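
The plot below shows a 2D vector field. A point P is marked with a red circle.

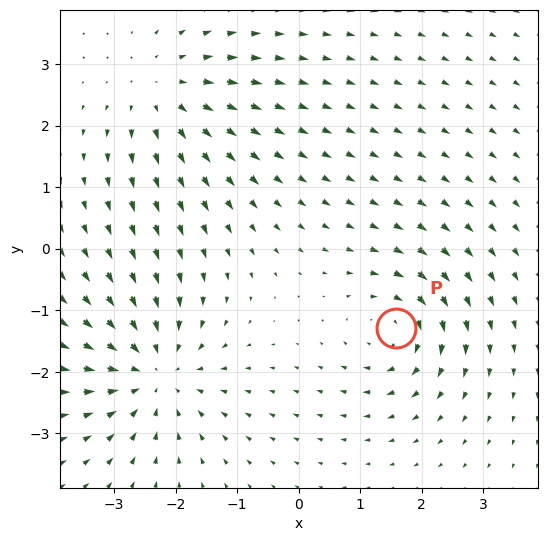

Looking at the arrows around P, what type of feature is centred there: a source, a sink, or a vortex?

At P (1.6, -1.3) the arrows circulate clockwise. Divergence ≈0, curl about -4 — near-zero divergence with nonzero curl is a vortex.

vortex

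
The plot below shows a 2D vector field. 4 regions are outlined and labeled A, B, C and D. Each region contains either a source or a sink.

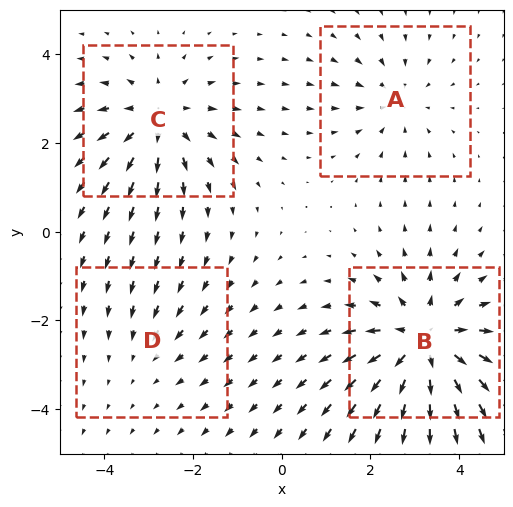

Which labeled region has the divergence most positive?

B

Divergence at each region's feature centre — A: about -3, B: about +6, C: about +4, D: about -2. Region B is most positive.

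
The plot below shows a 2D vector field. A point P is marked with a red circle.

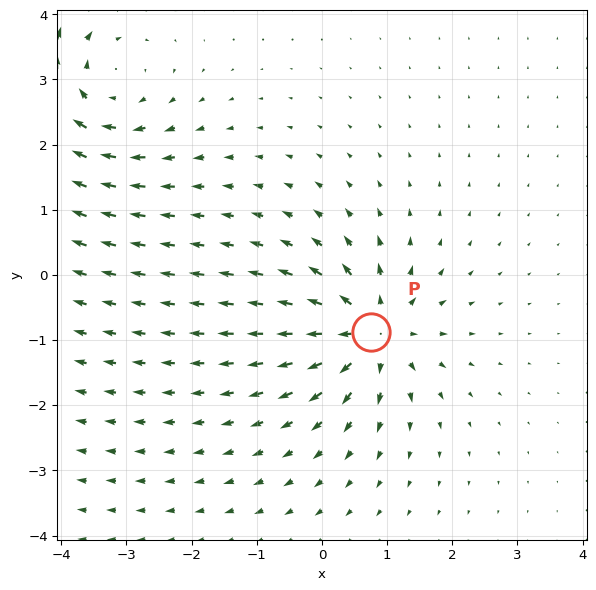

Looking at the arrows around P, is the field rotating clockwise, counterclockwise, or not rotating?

Near P at (0.7, -0.9) the arrows show no circulation. The curl there is ≈0.

not rotating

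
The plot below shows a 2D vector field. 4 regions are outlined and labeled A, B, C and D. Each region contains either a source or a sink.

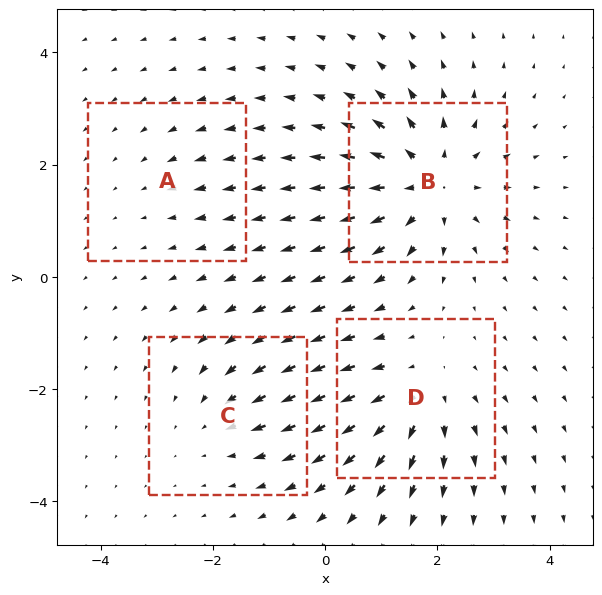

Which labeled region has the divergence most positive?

Divergence at each region's feature centre — A: about -2, B: about +7, C: about -3, D: about +5. Region B is most positive.

B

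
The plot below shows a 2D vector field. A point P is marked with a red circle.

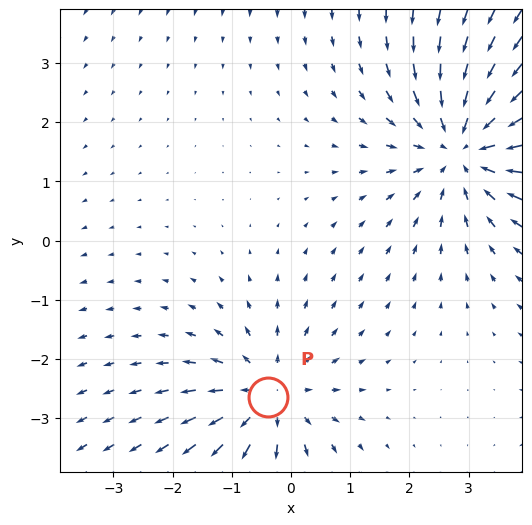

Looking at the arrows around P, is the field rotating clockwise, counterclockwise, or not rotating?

Near P at (-0.4, -2.6) the arrows show no circulation. The curl there is ≈0.

not rotating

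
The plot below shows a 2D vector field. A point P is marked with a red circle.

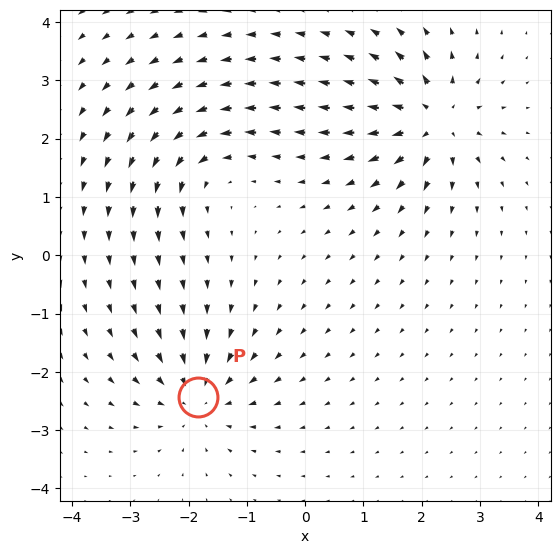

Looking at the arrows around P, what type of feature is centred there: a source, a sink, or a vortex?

At P (-1.8, -2.4) the arrows converge inward. Divergence about -4, curl ≈0 — negative divergence with near-zero curl is a sink.

sink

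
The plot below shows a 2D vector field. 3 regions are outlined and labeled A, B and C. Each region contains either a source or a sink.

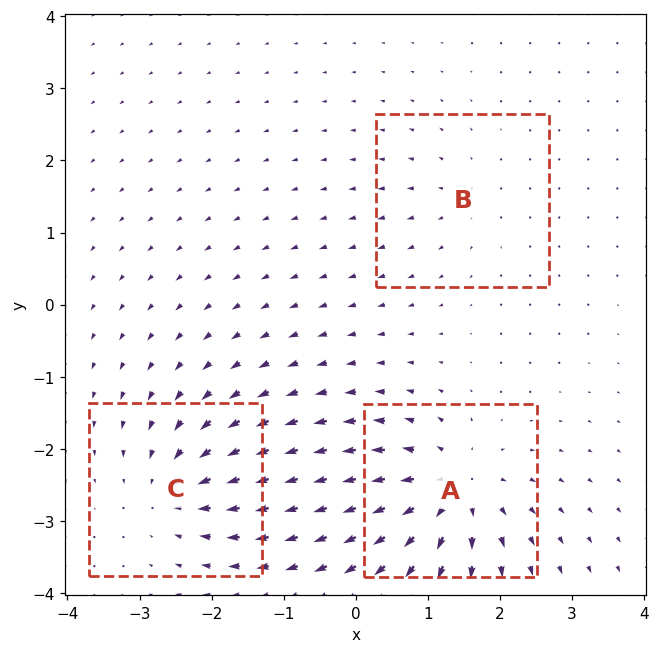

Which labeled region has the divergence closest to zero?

Divergence at each region's feature centre — A: about +6, B: about +2, C: about -4. Region B is closest to zero.

B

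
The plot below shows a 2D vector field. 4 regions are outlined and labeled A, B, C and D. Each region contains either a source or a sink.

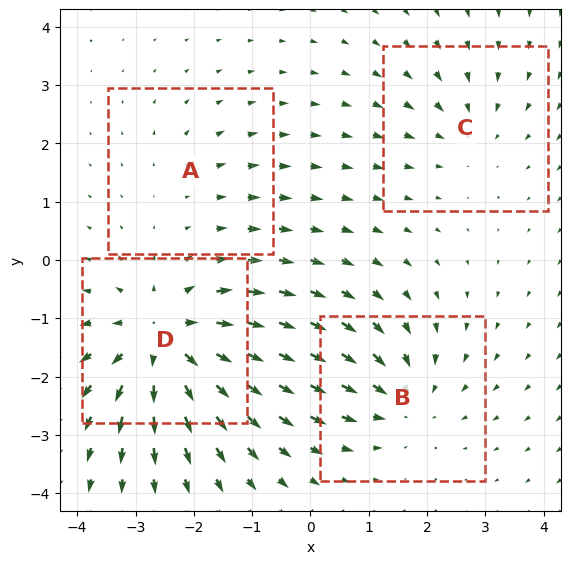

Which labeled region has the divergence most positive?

D

Divergence at each region's feature centre — A: about +2, B: about -4, C: about -3, D: about +7. Region D is most positive.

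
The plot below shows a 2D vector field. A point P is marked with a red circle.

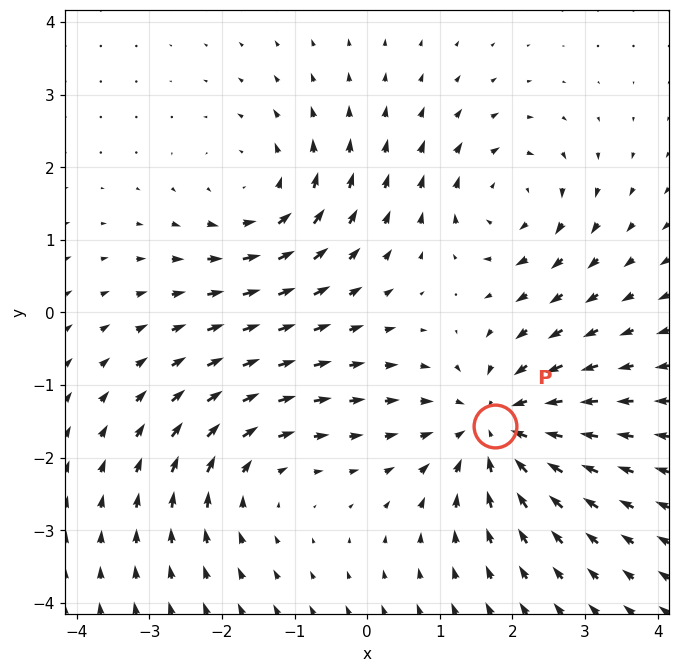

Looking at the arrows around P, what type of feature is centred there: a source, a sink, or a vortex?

sink

At P (1.8, -1.6) the arrows converge inward. Divergence about -5, curl ≈0 — negative divergence with near-zero curl is a sink.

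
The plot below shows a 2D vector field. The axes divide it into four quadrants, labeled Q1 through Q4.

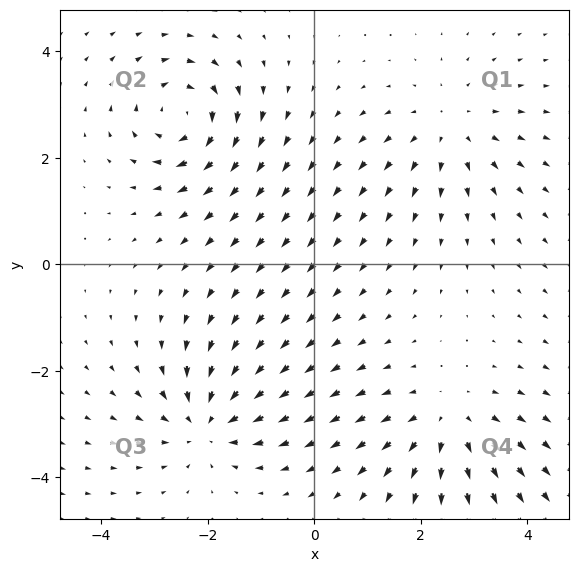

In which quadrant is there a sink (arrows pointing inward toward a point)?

The sink sits at approximately (-2.0, -3.0), which lies in quadrant Q3. The divergence there is about -5, negative as expected for a sink.

Q3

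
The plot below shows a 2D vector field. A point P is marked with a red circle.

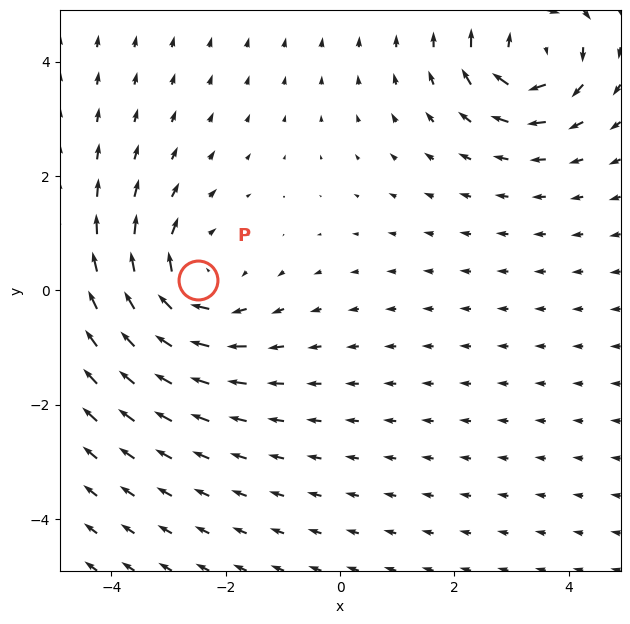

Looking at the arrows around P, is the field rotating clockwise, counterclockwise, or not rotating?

clockwise

Near P at (-2.5, 0.2) the arrows circulate clockwise. The curl (z-component) there is about -4; negative curl means clockwise rotation.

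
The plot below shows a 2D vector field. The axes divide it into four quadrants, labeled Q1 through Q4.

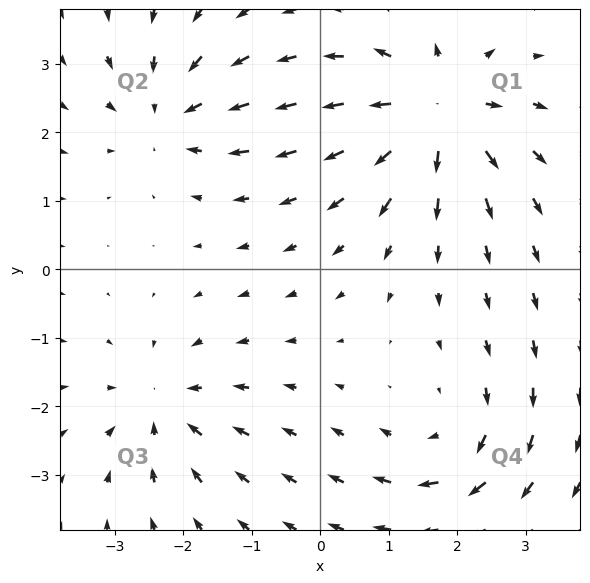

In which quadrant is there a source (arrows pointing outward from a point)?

The source sits at approximately (1.7, 2.3), which lies in quadrant Q1. The divergence there is about +7, positive as expected for a source.

Q1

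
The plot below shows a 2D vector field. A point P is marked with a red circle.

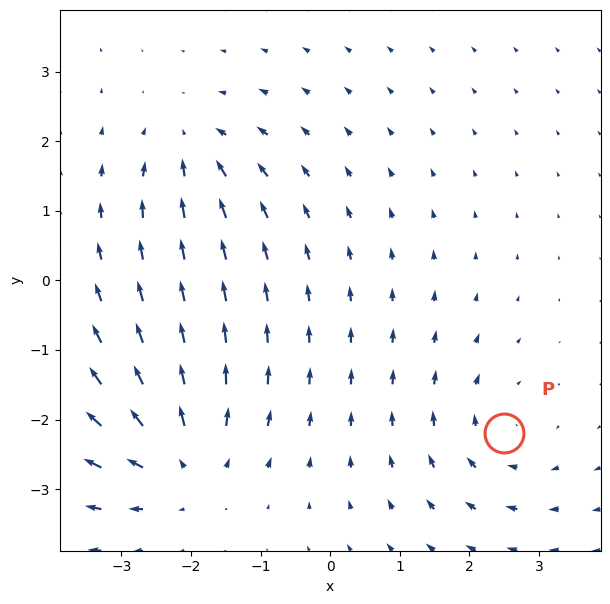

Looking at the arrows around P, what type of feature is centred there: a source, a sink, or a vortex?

At P (2.5, -2.2) the arrows circulate clockwise. Divergence ≈0, curl about -3 — near-zero divergence with nonzero curl is a vortex.

vortex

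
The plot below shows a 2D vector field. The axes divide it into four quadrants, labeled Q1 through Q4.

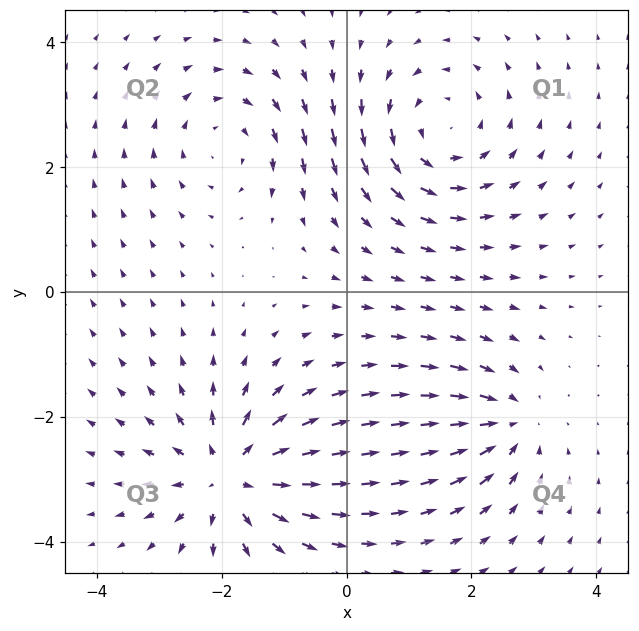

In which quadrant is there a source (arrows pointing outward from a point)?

The source sits at approximately (-1.9, -3.0), which lies in quadrant Q3. The divergence there is about +6, positive as expected for a source.

Q3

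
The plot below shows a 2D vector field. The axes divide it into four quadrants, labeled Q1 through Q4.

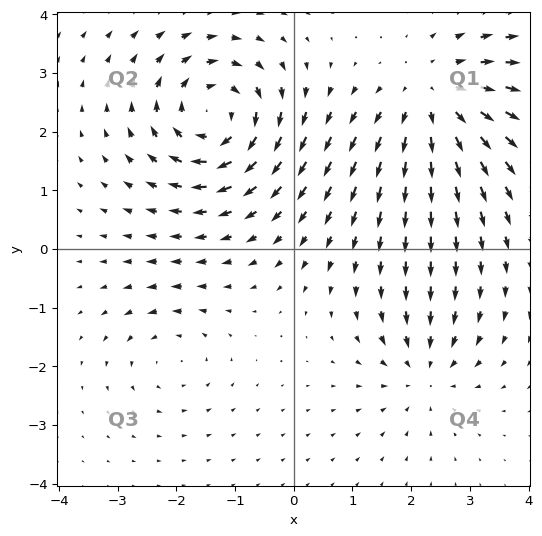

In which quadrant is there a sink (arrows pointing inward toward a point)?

Q4

The sink sits at approximately (2.2, -2.1), which lies in quadrant Q4. The divergence there is about -4, negative as expected for a sink.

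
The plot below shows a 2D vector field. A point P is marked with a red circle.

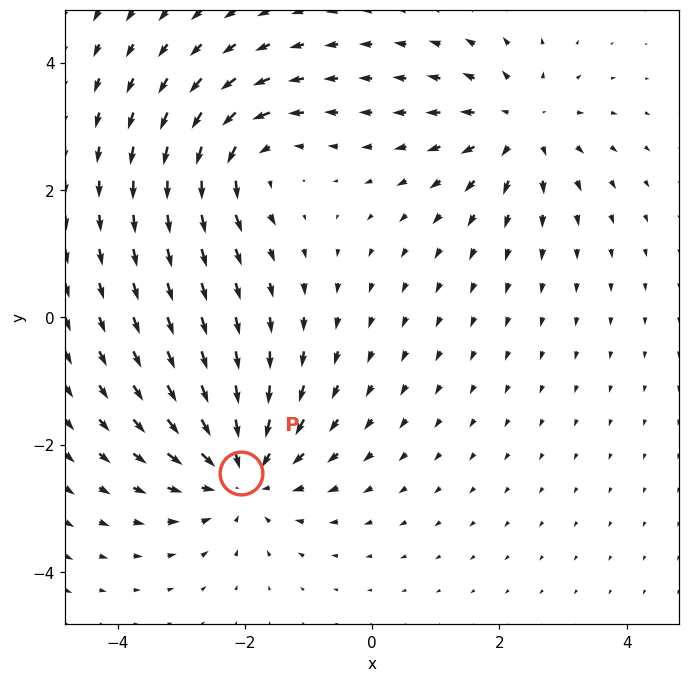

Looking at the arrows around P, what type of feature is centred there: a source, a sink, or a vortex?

sink

At P (-2.1, -2.4) the arrows converge inward. Divergence about -4, curl ≈0 — negative divergence with near-zero curl is a sink.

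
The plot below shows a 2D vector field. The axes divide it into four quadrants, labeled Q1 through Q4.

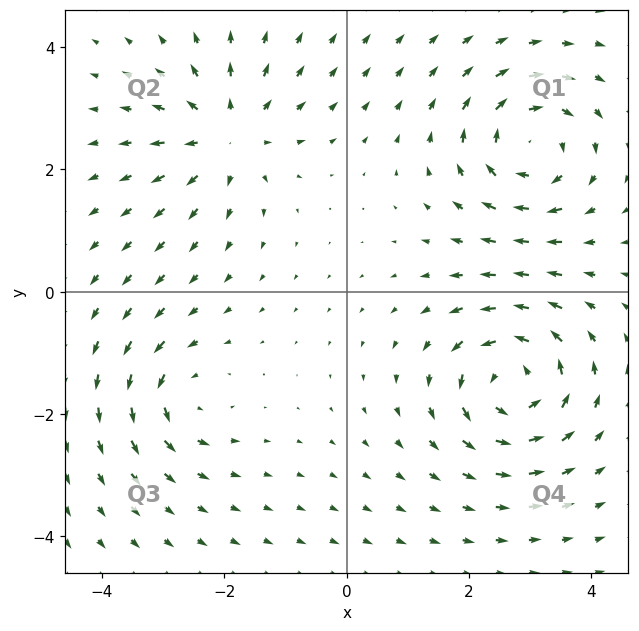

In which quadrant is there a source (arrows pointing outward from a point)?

The source sits at approximately (-1.9, 2.6), which lies in quadrant Q2. The divergence there is about +4, positive as expected for a source.

Q2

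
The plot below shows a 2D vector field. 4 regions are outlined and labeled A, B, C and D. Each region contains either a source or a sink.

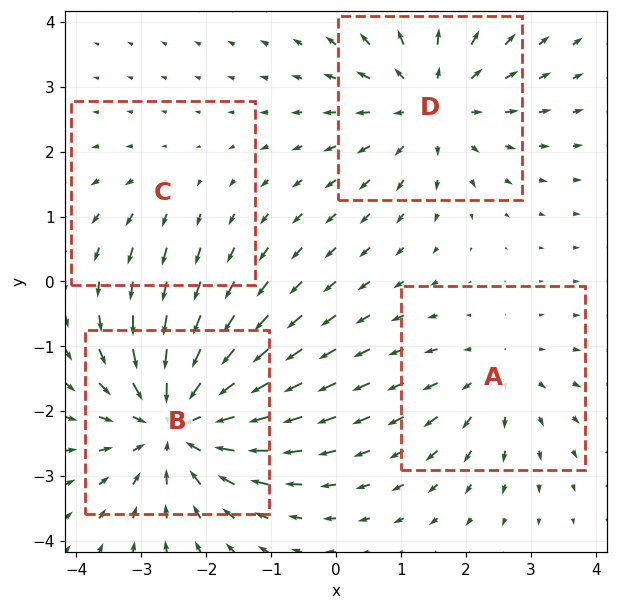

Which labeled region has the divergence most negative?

Divergence at each region's feature centre — A: about +3, B: about -6, C: about +2, D: about +5. Region B is most negative.

B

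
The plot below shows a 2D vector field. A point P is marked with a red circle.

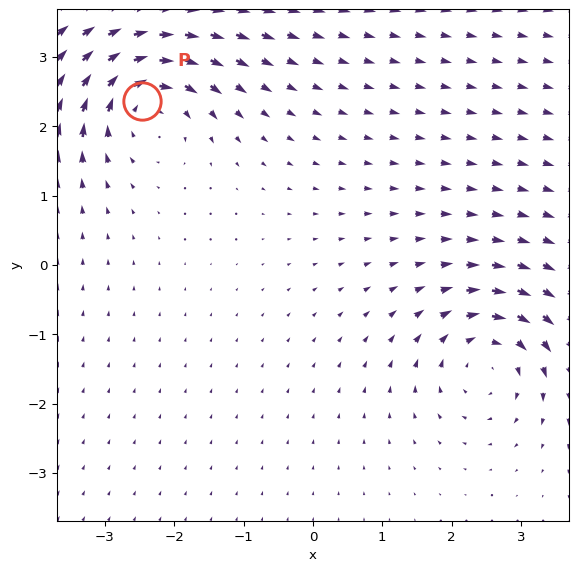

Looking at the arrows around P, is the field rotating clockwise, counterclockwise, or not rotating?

clockwise

Near P at (-2.5, 2.4) the arrows circulate clockwise. The curl (z-component) there is about -5; negative curl means clockwise rotation.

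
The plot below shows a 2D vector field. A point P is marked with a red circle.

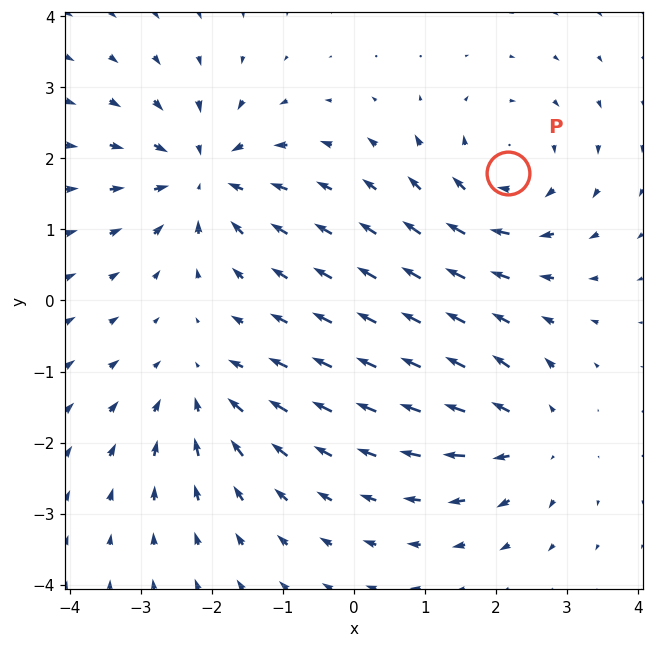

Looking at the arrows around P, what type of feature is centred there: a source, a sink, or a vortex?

vortex

At P (2.2, 1.8) the arrows circulate clockwise. Divergence ≈0, curl about -5 — near-zero divergence with nonzero curl is a vortex.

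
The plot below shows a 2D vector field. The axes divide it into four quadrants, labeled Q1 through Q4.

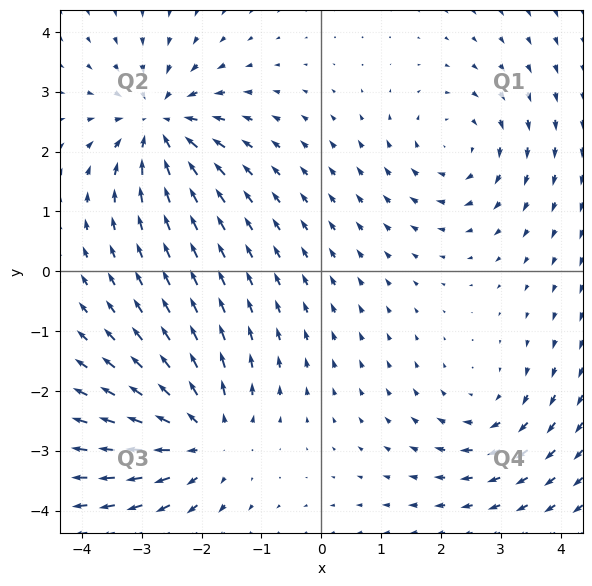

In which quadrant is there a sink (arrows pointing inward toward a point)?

Q2

The sink sits at approximately (-2.7, 2.5), which lies in quadrant Q2. The divergence there is about -5, negative as expected for a sink.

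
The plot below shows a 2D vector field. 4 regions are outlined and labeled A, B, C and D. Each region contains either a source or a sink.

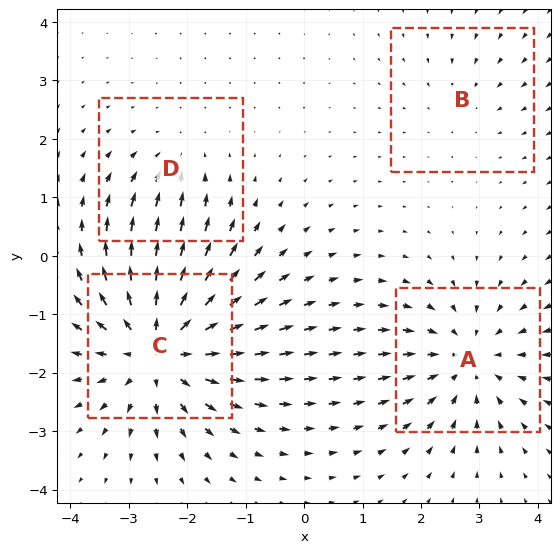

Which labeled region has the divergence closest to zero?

Divergence at each region's feature centre — A: about -5, B: about -2, C: about +7, D: about -3. Region B is closest to zero.

B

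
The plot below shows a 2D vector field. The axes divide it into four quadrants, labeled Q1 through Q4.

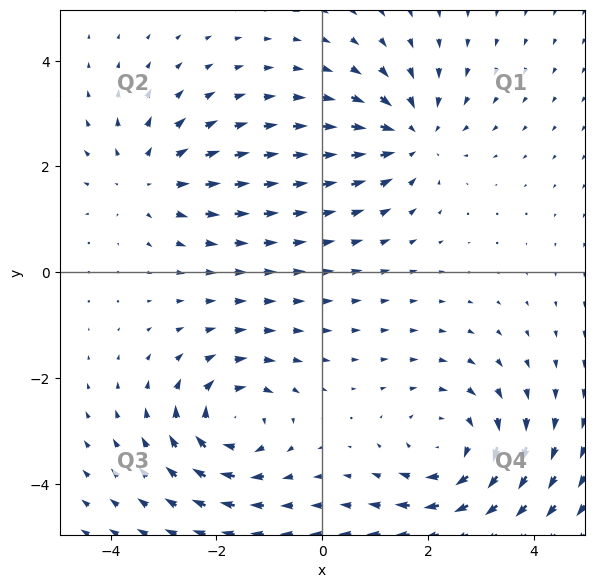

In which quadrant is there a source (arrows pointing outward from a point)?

The source sits at approximately (-3.3, 1.8), which lies in quadrant Q2. The divergence there is about +3, positive as expected for a source.

Q2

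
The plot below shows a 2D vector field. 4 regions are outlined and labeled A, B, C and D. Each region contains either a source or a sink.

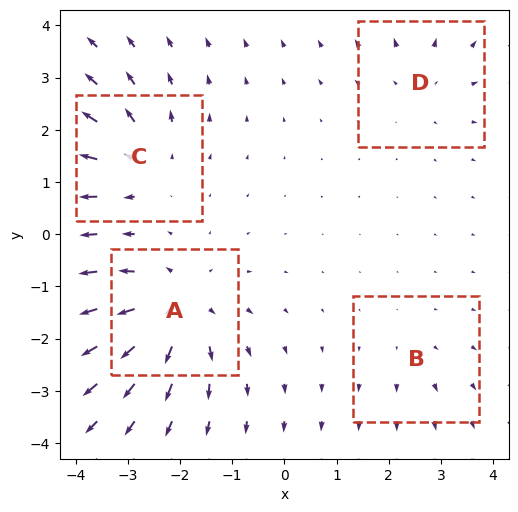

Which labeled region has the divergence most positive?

Divergence at each region's feature centre — A: about +7, B: about +2, C: about +5, D: about +3. Region A is most positive.

A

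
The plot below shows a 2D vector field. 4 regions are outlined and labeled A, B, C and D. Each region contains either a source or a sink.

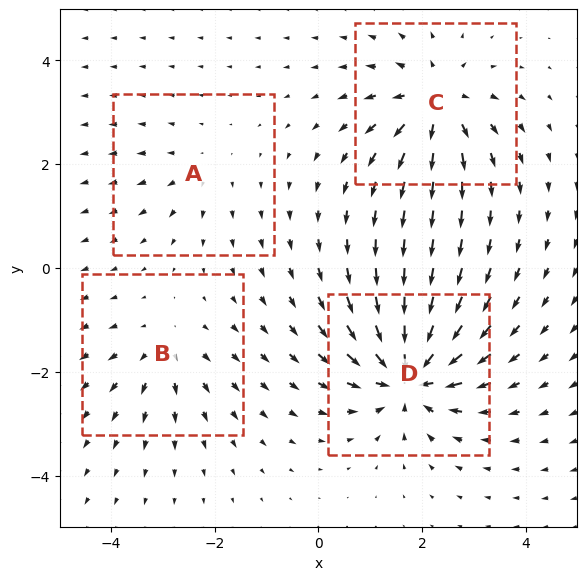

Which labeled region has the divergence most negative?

D

Divergence at each region's feature centre — A: about +3, B: about +4, C: about +7, D: about -9. Region D is most negative.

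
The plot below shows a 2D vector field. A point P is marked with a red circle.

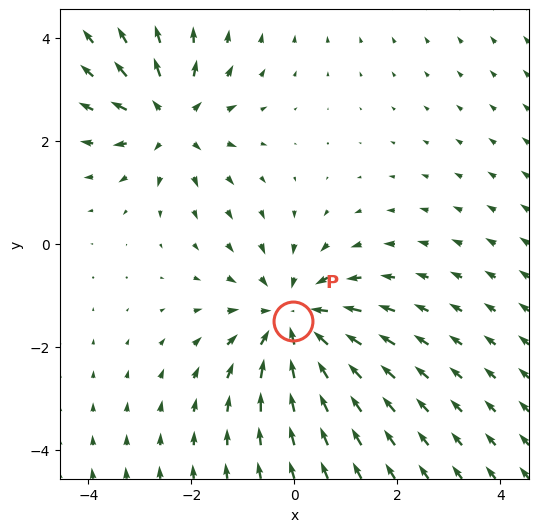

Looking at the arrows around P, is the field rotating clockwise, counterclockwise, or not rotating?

not rotating

Near P at (-0.0, -1.5) the arrows show no circulation. The curl there is ≈0.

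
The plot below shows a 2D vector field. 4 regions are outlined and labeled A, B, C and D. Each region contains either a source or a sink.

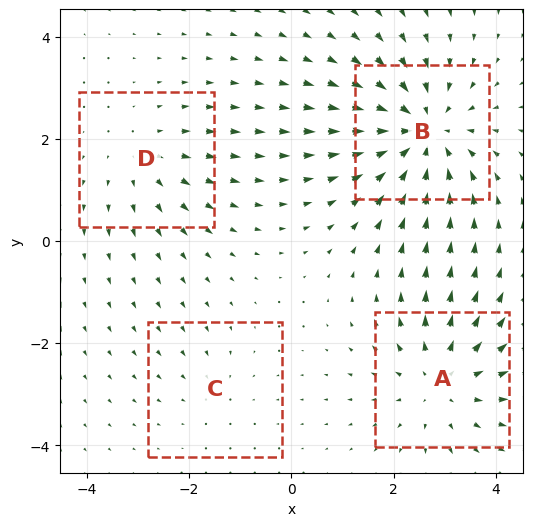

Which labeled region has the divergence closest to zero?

Divergence at each region's feature centre — A: about +4, B: about -6, C: about -2, D: about +3. Region C is closest to zero.

C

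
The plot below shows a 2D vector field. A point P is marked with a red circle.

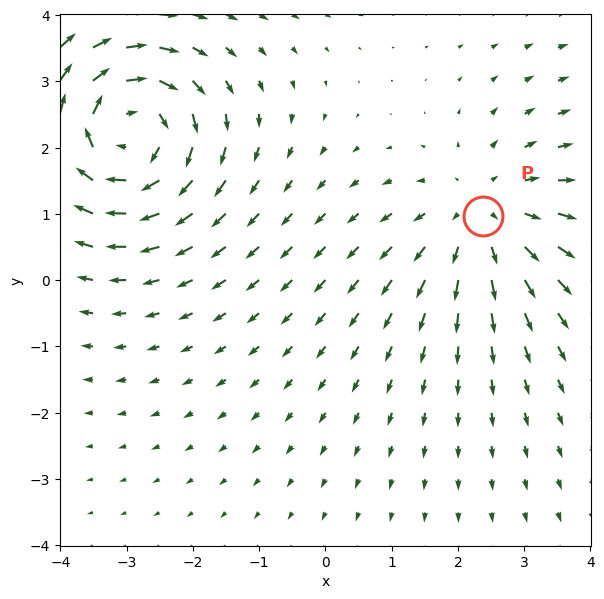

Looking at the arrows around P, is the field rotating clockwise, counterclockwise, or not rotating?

not rotating

Near P at (2.4, 1.0) the arrows show no circulation. The curl there is ≈0.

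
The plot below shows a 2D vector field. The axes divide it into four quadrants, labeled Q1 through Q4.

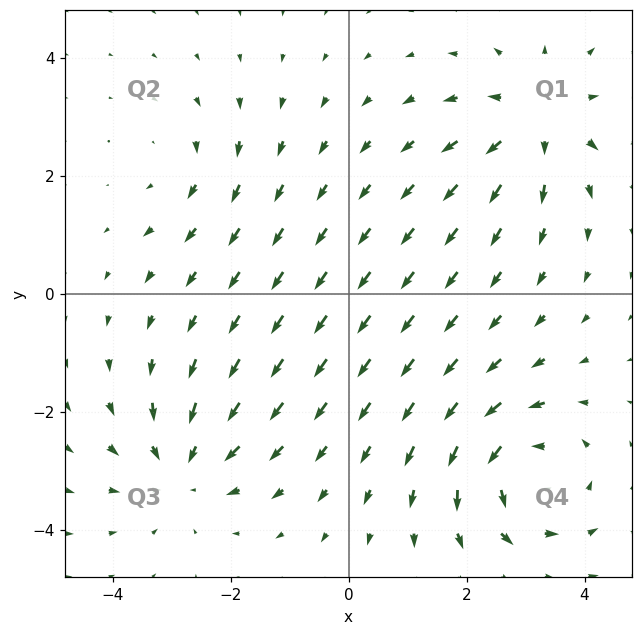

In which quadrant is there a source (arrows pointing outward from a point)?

The source sits at approximately (3.2, 2.9), which lies in quadrant Q1. The divergence there is about +4, positive as expected for a source.

Q1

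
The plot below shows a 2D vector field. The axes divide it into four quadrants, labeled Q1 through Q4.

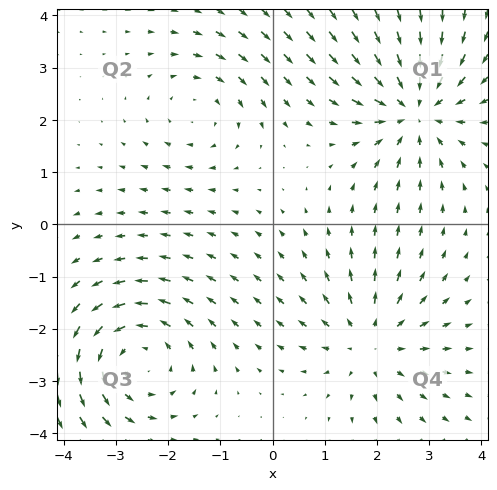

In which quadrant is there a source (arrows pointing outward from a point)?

The source sits at approximately (1.9, -2.3), which lies in quadrant Q4. The divergence there is about +4, positive as expected for a source.

Q4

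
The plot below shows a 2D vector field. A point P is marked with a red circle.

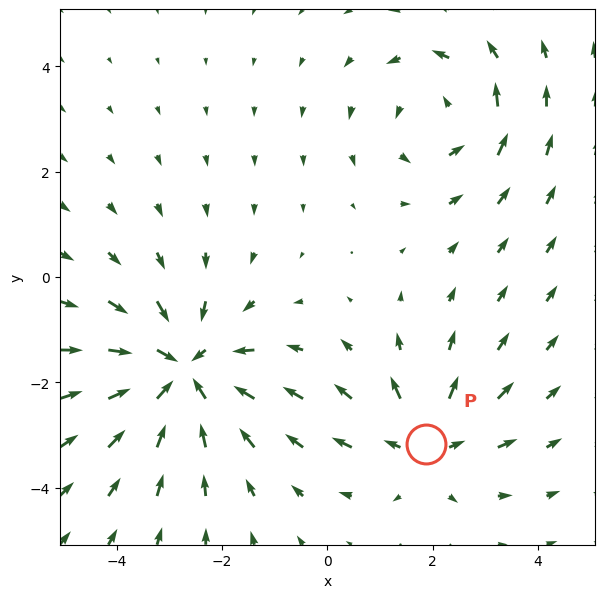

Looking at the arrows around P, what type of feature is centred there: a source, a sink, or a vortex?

At P (1.9, -3.2) the arrows spread outward. Divergence about +3, curl ≈0 — positive divergence with near-zero curl is a source.

source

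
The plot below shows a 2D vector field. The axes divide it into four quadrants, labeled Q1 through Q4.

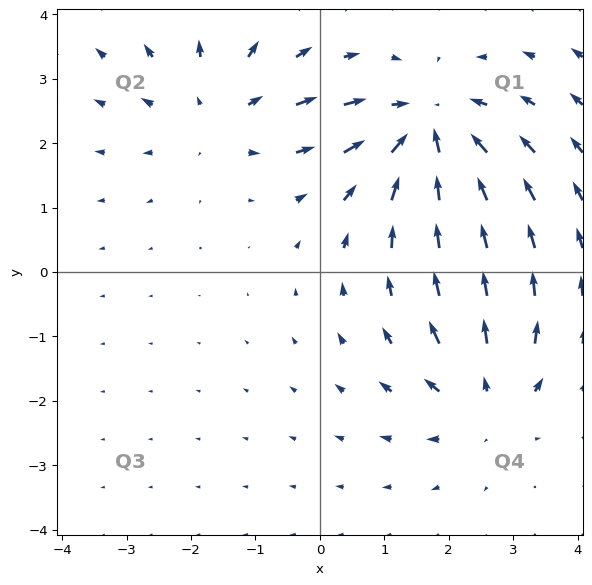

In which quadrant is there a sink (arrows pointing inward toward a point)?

The sink sits at approximately (1.7, 2.2), which lies in quadrant Q1. The divergence there is about -5, negative as expected for a sink.

Q1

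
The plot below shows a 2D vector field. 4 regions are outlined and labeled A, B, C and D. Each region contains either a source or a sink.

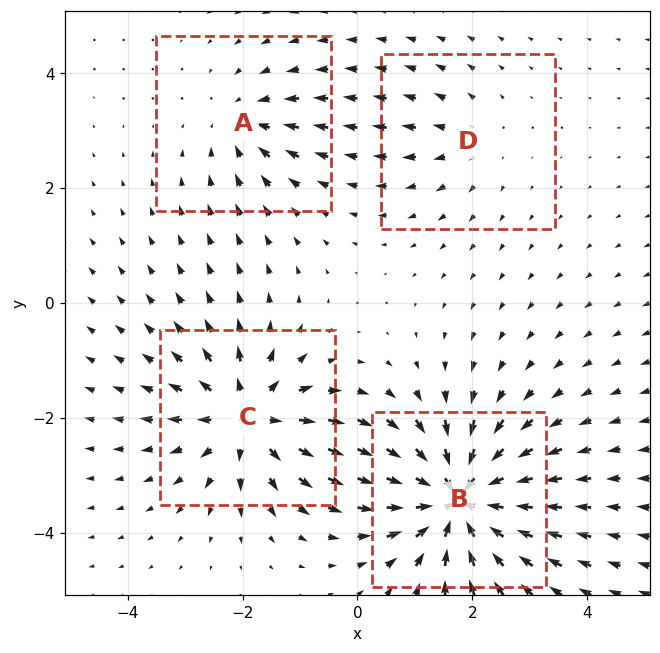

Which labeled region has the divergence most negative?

Divergence at each region's feature centre — A: about -3, B: about -8, C: about +6, D: about +2. Region B is most negative.

B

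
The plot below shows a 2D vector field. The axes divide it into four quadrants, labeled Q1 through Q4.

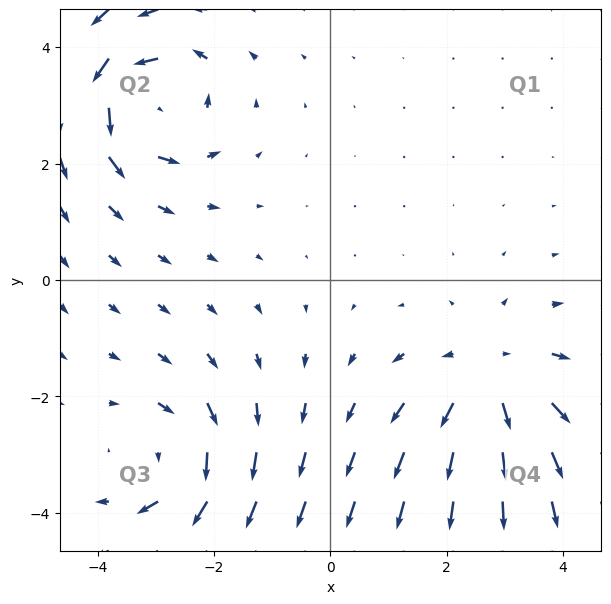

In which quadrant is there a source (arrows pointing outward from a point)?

Q4

The source sits at approximately (2.7, -1.7), which lies in quadrant Q4. The divergence there is about +3, positive as expected for a source.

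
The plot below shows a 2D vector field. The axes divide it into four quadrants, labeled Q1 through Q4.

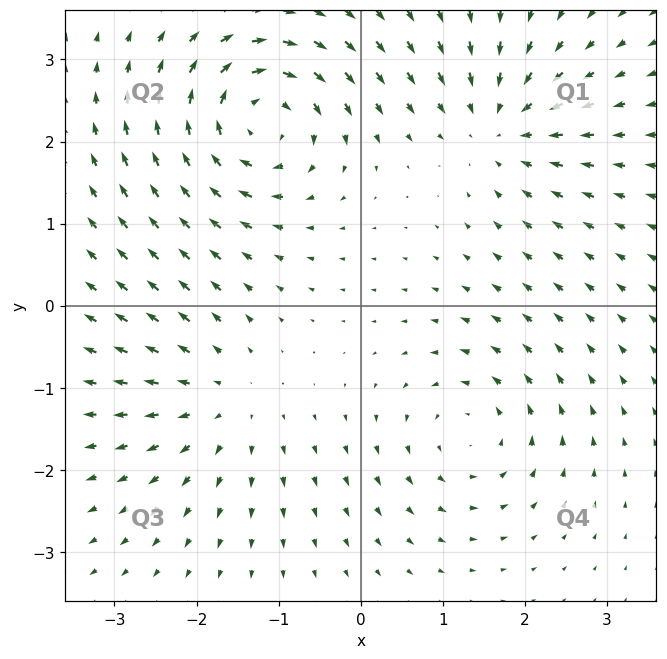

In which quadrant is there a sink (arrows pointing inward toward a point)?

The sink sits at approximately (1.7, 2.2), which lies in quadrant Q1. The divergence there is about -5, negative as expected for a sink.

Q1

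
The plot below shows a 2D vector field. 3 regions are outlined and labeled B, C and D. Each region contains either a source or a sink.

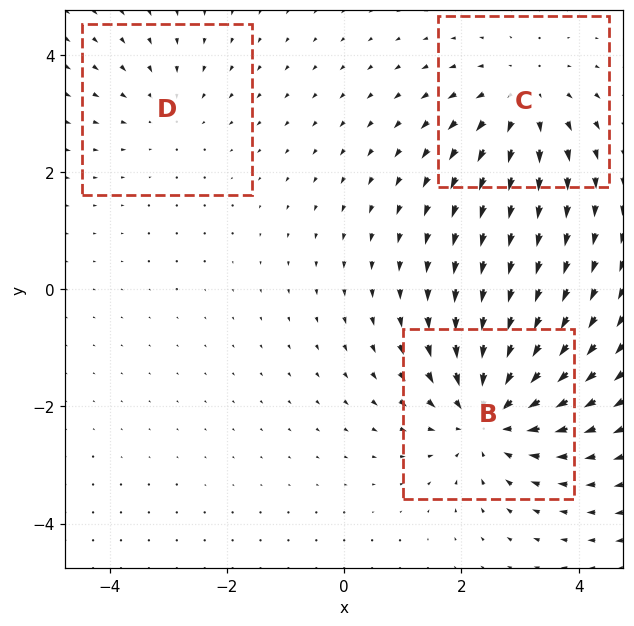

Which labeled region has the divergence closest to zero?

D

Divergence at each region's feature centre — B: about -4, C: about +3, D: about -2. Region D is closest to zero.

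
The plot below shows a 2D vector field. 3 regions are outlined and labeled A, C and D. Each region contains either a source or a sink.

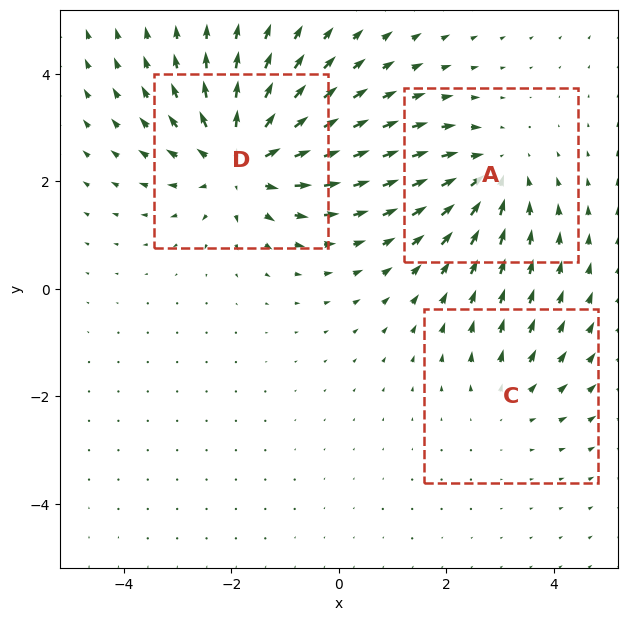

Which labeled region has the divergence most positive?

Divergence at each region's feature centre — A: about -3, C: about +2, D: about +4. Region D is most positive.

D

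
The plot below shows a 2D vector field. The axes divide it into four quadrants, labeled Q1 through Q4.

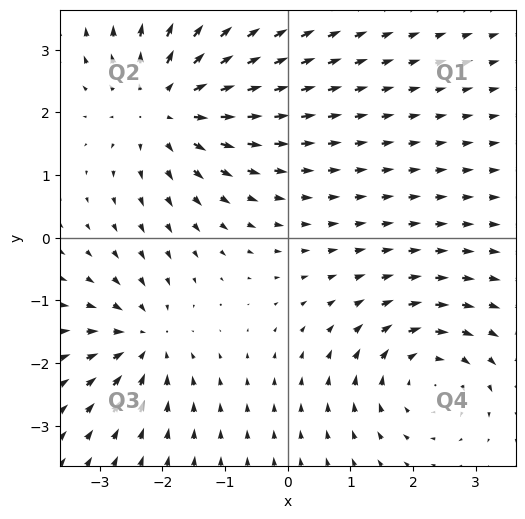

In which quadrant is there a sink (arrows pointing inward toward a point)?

Q3

The sink sits at approximately (-2.3, -1.6), which lies in quadrant Q3. The divergence there is about -4, negative as expected for a sink.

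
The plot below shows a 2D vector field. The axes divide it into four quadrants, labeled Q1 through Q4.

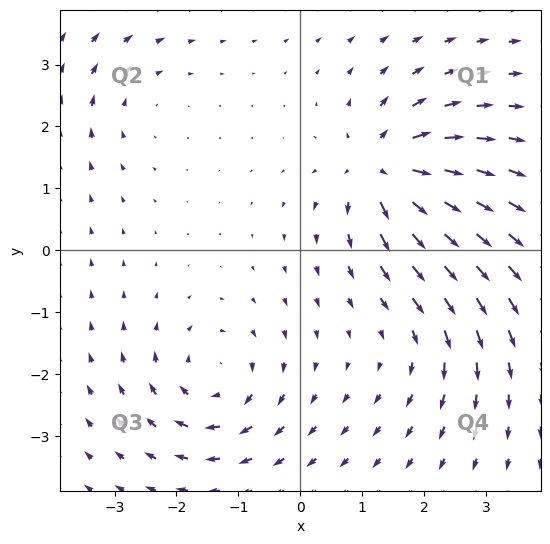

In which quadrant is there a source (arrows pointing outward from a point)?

The source sits at approximately (1.4, 1.3), which lies in quadrant Q1. The divergence there is about +7, positive as expected for a source.

Q1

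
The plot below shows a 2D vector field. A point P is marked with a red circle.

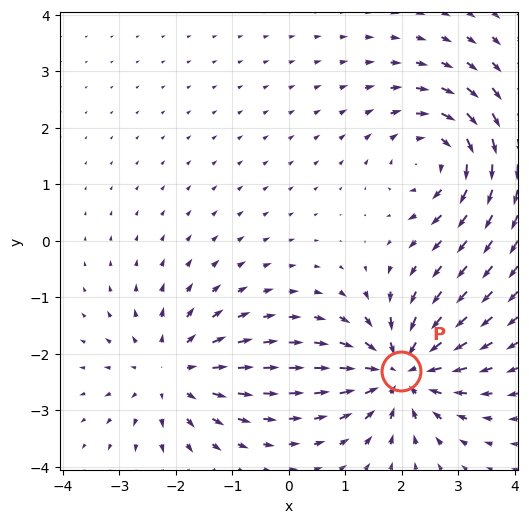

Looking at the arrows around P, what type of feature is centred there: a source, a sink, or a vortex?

At P (2.0, -2.3) the arrows converge inward. Divergence about -5, curl ≈0 — negative divergence with near-zero curl is a sink.

sink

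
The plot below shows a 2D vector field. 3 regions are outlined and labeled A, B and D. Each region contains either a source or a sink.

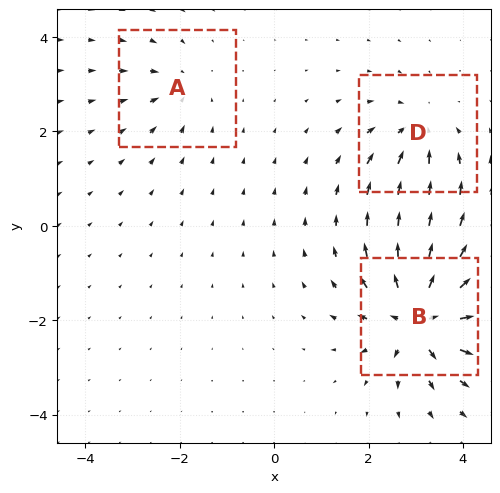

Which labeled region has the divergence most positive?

B

Divergence at each region's feature centre — A: about -3, B: about +7, D: about -4. Region B is most positive.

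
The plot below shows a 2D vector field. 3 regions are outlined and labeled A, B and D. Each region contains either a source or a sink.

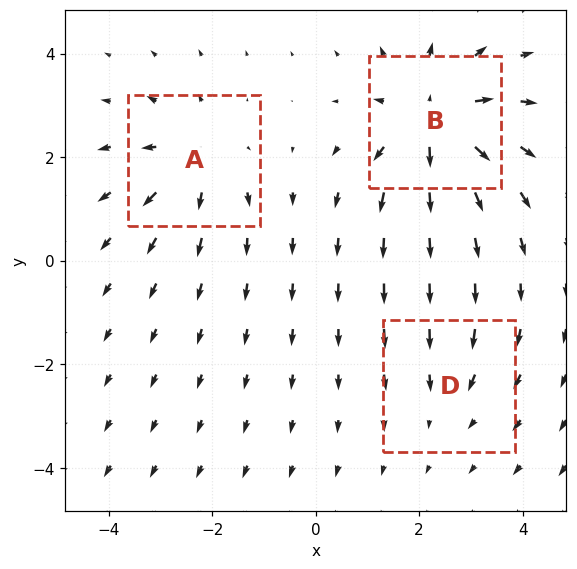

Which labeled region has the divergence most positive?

Divergence at each region's feature centre — A: about +3, B: about +5, D: about -2. Region B is most positive.

B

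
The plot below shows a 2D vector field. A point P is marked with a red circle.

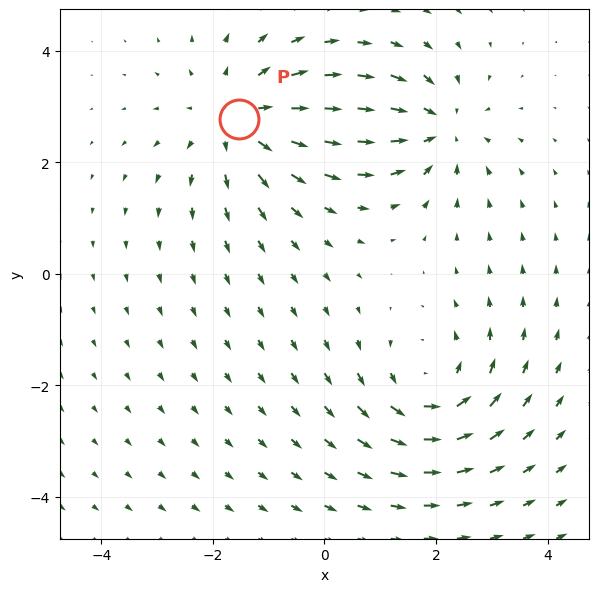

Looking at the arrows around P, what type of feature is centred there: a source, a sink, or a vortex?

source

At P (-1.5, 2.8) the arrows spread outward. Divergence about +4, curl ≈0 — positive divergence with near-zero curl is a source.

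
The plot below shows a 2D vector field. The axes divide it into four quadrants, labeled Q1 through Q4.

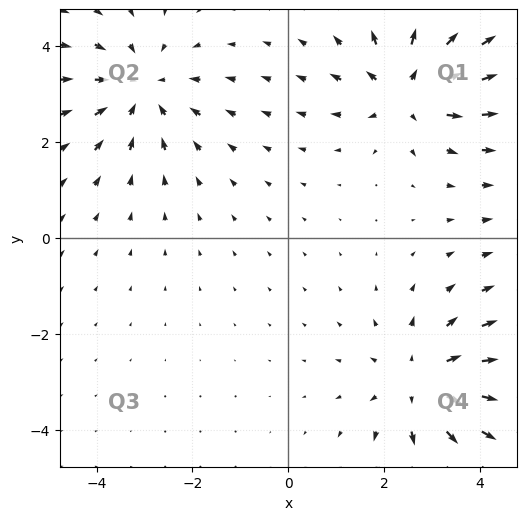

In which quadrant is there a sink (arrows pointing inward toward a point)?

The sink sits at approximately (-3.1, 3.1), which lies in quadrant Q2. The divergence there is about -3, negative as expected for a sink.

Q2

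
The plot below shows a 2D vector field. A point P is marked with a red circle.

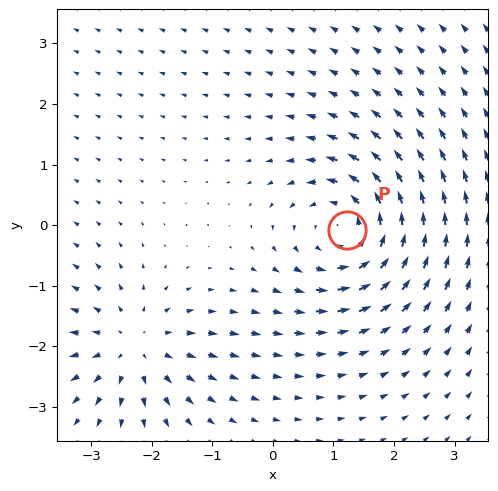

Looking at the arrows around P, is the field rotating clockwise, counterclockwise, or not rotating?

counterclockwise

Near P at (1.2, -0.1) the arrows circulate counterclockwise. The curl (z-component) there is about +5; positive curl means counterclockwise rotation.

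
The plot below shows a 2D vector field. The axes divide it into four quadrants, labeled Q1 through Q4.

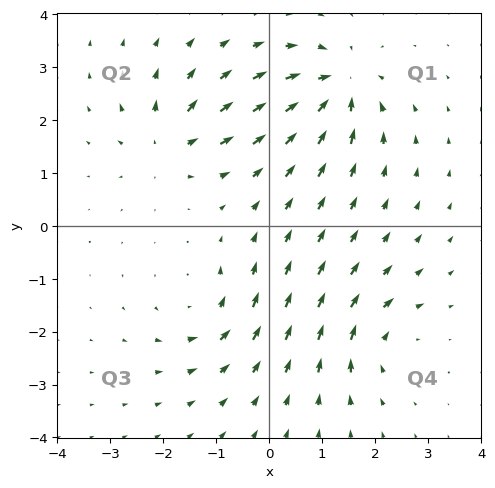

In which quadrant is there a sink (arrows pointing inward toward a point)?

Q1

The sink sits at approximately (1.3, 2.6), which lies in quadrant Q1. The divergence there is about -6, negative as expected for a sink.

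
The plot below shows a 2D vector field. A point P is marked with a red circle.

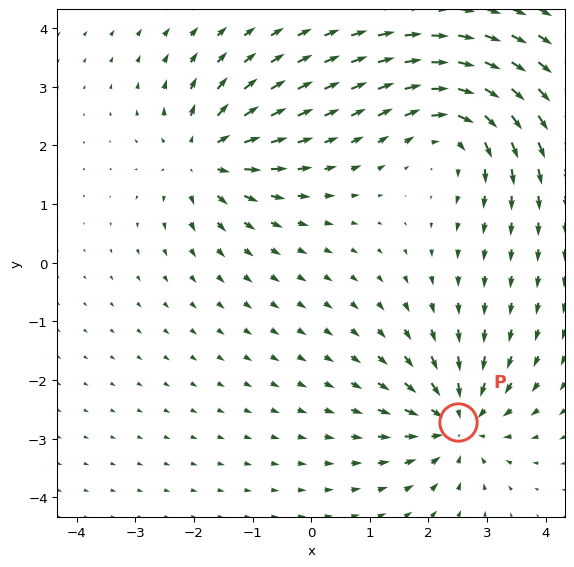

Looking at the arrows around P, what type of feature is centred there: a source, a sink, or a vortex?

sink

At P (2.5, -2.7) the arrows converge inward. Divergence about -4, curl ≈0 — negative divergence with near-zero curl is a sink.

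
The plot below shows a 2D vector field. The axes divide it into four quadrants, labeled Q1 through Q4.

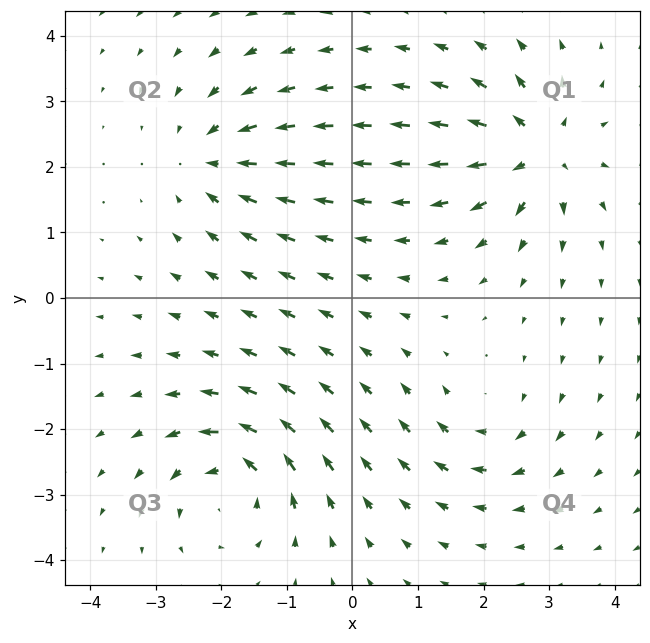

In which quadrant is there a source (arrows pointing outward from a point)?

Q1

The source sits at approximately (2.8, 2.2), which lies in quadrant Q1. The divergence there is about +6, positive as expected for a source.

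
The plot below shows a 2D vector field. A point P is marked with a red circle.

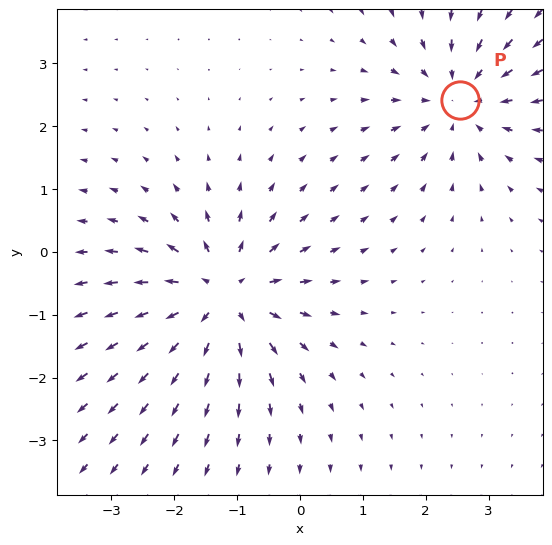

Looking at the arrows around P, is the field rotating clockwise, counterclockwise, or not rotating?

Near P at (2.5, 2.4) the arrows show no circulation. The curl there is ≈0.

not rotating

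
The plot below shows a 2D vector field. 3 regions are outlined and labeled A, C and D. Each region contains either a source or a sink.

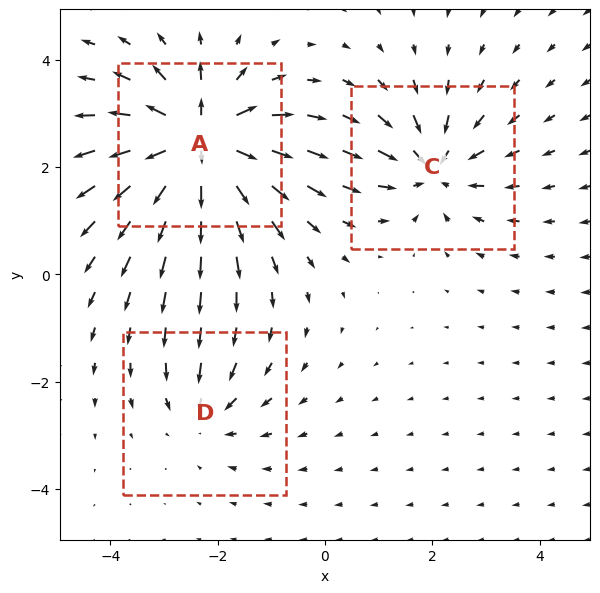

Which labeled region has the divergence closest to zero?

D

Divergence at each region's feature centre — A: about +7, C: about -4, D: about -3. Region D is closest to zero.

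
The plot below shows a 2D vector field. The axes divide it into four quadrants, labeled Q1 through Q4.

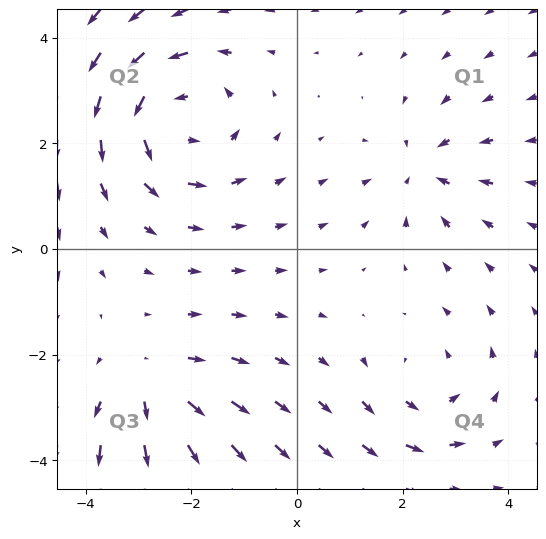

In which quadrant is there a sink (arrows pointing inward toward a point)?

Q1

The sink sits at approximately (2.4, 1.5), which lies in quadrant Q1. The divergence there is about -3, negative as expected for a sink.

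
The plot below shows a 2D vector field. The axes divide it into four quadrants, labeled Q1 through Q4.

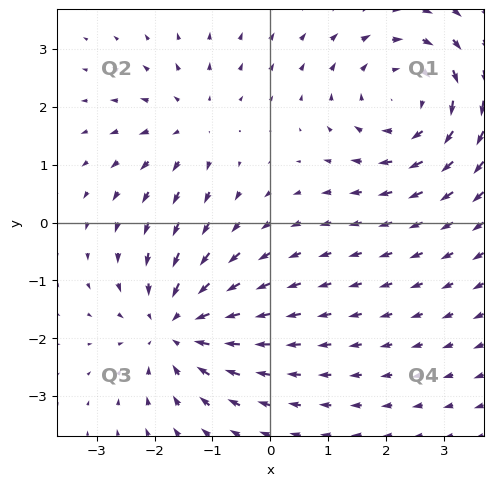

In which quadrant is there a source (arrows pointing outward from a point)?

Q2

The source sits at approximately (-1.3, 1.7), which lies in quadrant Q2. The divergence there is about +2, positive as expected for a source.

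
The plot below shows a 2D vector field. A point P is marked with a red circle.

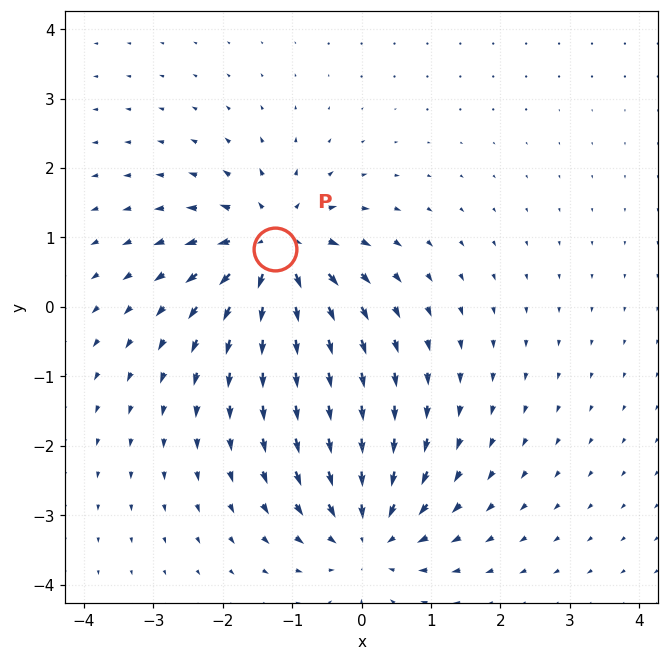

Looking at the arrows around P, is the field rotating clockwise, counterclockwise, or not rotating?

Near P at (-1.2, 0.8) the arrows show no circulation. The curl there is ≈0.

not rotating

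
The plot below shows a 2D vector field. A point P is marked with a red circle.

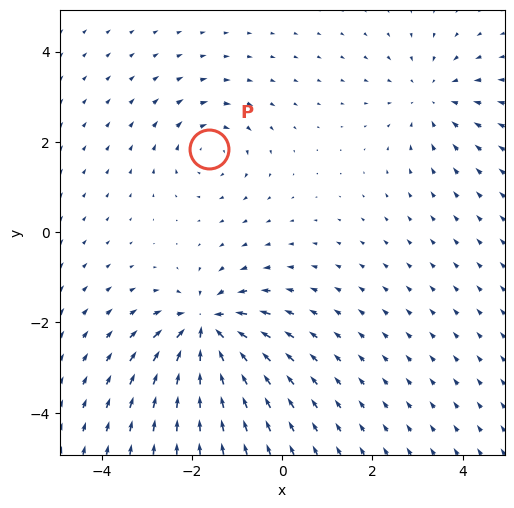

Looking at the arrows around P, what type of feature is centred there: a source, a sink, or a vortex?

vortex

At P (-1.6, 1.8) the arrows circulate clockwise. Divergence ≈0, curl about -3 — near-zero divergence with nonzero curl is a vortex.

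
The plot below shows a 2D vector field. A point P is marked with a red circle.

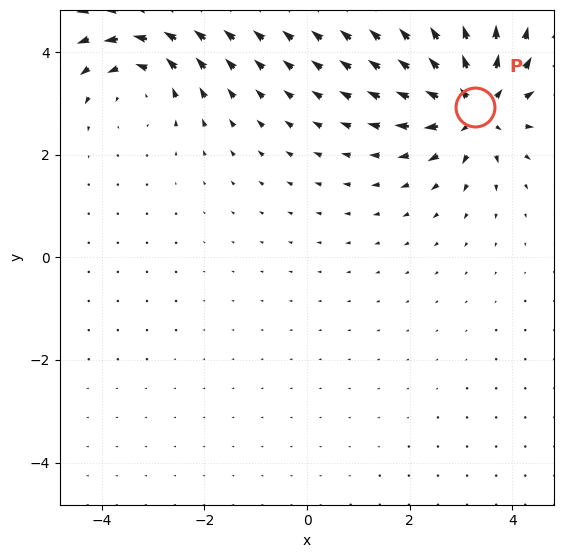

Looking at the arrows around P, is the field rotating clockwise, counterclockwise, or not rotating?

Near P at (3.3, 2.9) the arrows show no circulation. The curl there is ≈0.

not rotating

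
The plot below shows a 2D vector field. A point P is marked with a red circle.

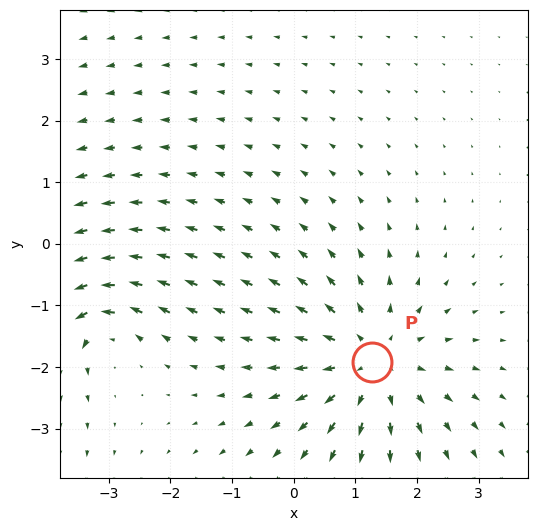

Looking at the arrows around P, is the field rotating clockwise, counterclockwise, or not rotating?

Near P at (1.3, -1.9) the arrows show no circulation. The curl there is ≈0.

not rotating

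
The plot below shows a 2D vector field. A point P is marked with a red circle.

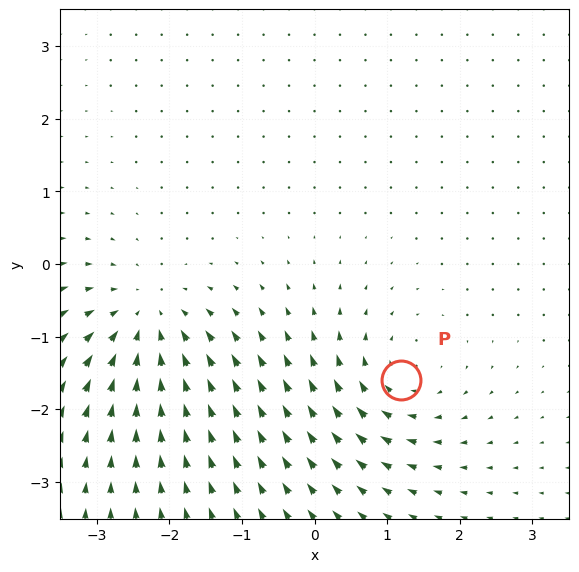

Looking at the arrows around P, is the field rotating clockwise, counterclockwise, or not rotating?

clockwise

Near P at (1.2, -1.6) the arrows circulate clockwise. The curl (z-component) there is about -3; negative curl means clockwise rotation.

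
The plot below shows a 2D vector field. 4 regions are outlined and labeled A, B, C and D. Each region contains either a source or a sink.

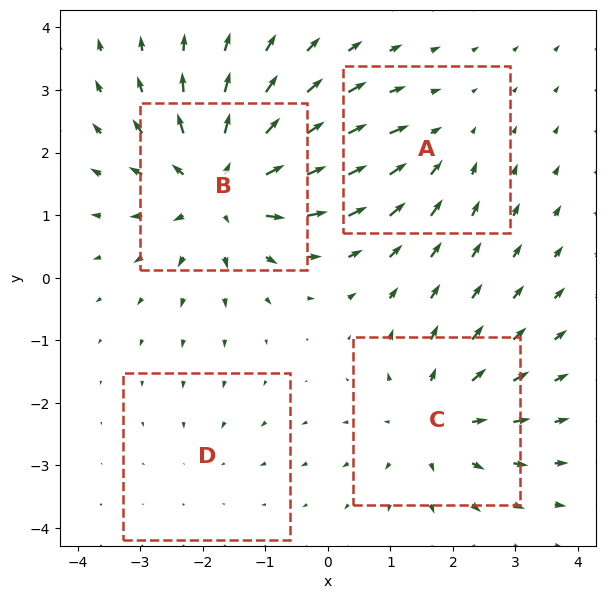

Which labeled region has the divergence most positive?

B

Divergence at each region's feature centre — A: about -3, B: about +6, C: about +4, D: about -2. Region B is most positive.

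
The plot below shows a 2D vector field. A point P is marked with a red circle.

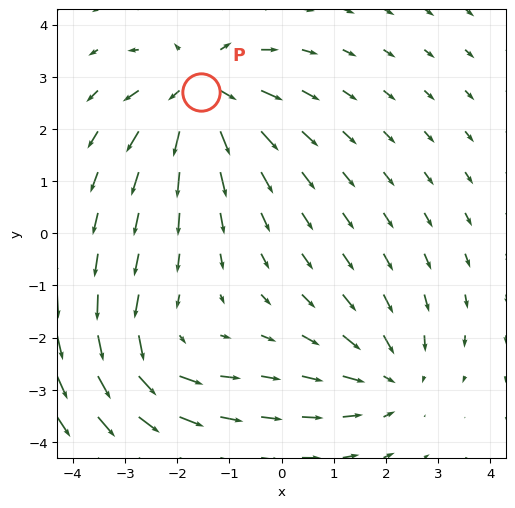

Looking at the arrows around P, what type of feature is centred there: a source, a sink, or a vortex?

source

At P (-1.5, 2.7) the arrows spread outward. Divergence about +5, curl ≈0 — positive divergence with near-zero curl is a source.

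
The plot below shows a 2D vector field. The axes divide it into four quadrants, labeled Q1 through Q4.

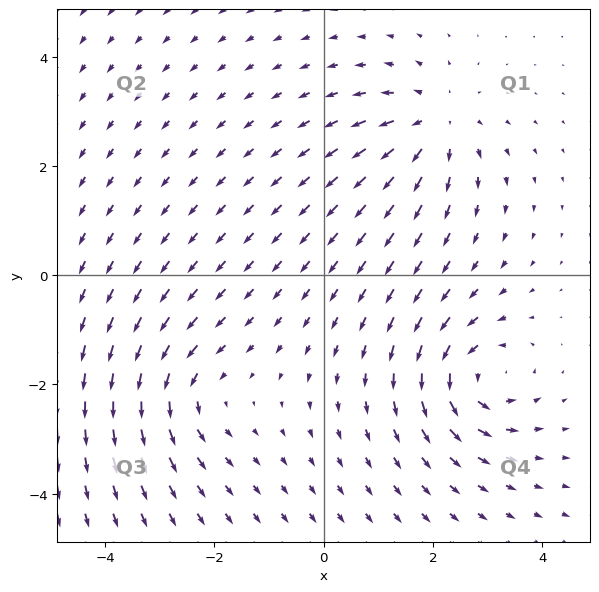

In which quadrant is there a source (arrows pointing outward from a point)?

The source sits at approximately (2.1, 2.8), which lies in quadrant Q1. The divergence there is about +4, positive as expected for a source.

Q1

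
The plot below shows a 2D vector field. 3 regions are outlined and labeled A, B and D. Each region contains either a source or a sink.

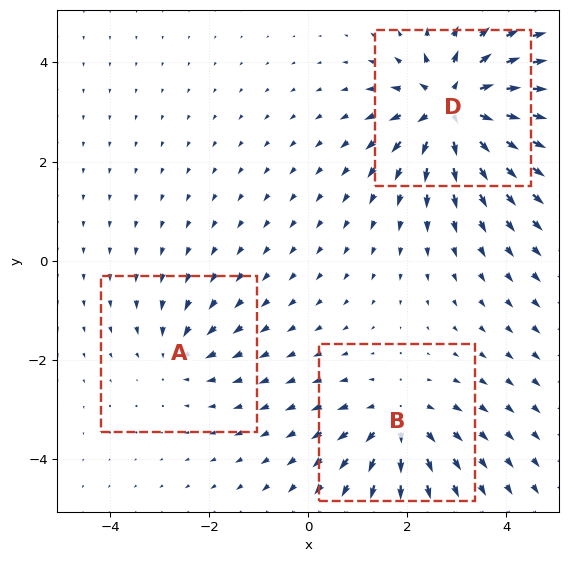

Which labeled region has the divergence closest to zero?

Divergence at each region's feature centre — A: about -3, B: about +4, D: about +6. Region A is closest to zero.

A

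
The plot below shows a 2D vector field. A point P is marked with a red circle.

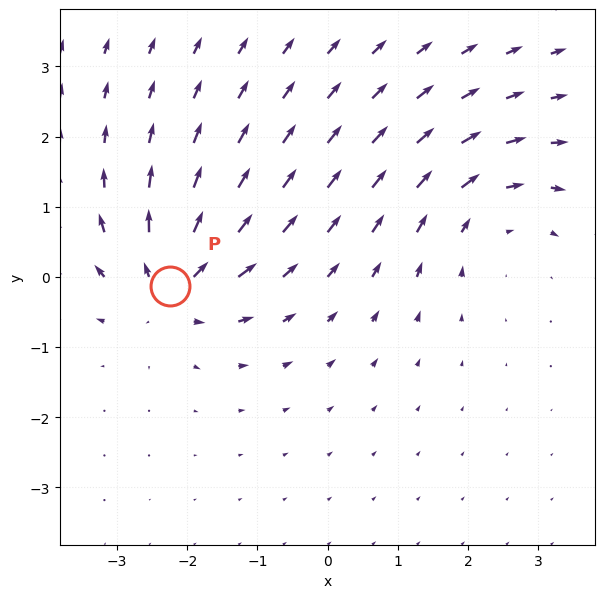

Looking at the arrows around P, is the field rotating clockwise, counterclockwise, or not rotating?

not rotating

Near P at (-2.2, -0.1) the arrows show no circulation. The curl there is ≈0.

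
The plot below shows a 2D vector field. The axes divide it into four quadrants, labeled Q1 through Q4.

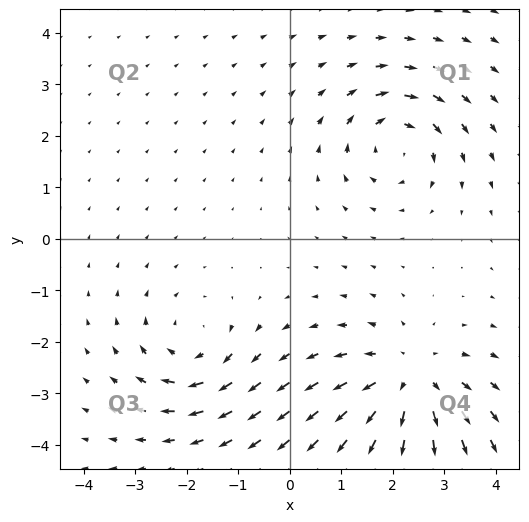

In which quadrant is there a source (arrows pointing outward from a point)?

The source sits at approximately (2.3, -2.8), which lies in quadrant Q4. The divergence there is about +3, positive as expected for a source.

Q4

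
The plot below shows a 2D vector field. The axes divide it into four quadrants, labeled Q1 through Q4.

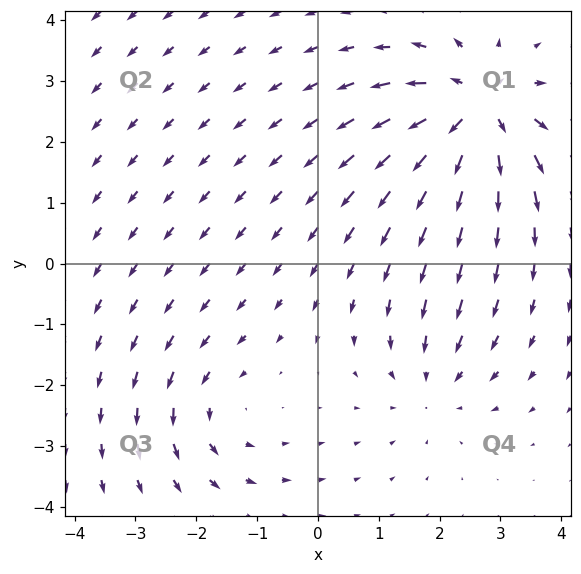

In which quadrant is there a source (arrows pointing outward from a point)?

The source sits at approximately (2.6, 2.5), which lies in quadrant Q1. The divergence there is about +5, positive as expected for a source.

Q1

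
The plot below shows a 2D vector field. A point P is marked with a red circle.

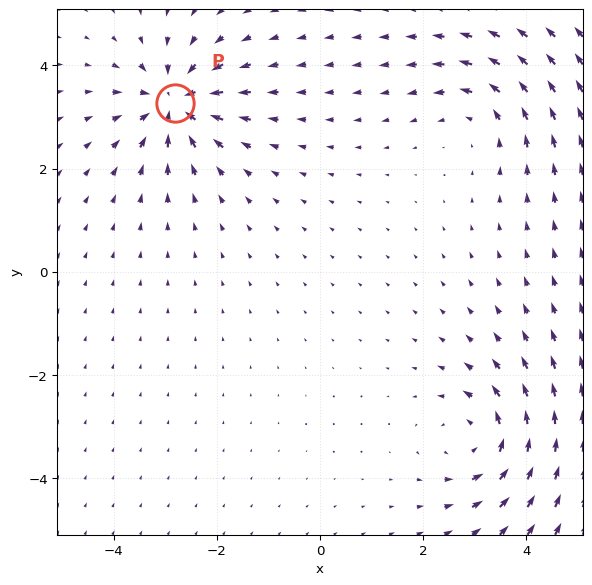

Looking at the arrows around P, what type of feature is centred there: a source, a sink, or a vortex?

At P (-2.8, 3.3) the arrows converge inward. Divergence about -7, curl ≈0 — negative divergence with near-zero curl is a sink.

sink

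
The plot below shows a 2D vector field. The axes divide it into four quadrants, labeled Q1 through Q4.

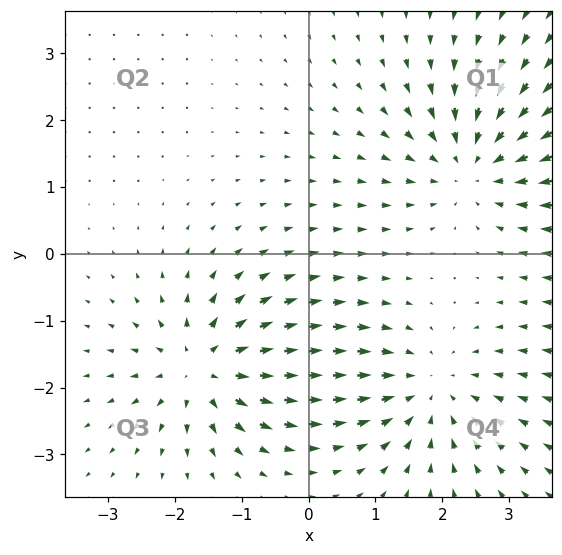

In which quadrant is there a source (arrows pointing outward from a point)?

Q3

The source sits at approximately (-1.6, -1.7), which lies in quadrant Q3. The divergence there is about +6, positive as expected for a source.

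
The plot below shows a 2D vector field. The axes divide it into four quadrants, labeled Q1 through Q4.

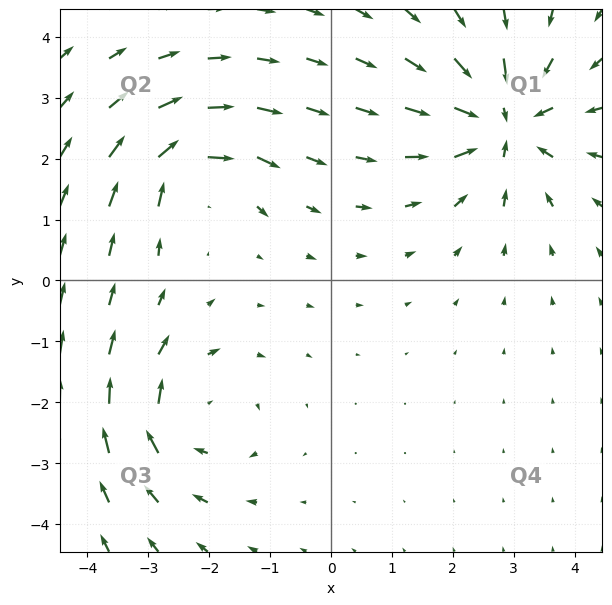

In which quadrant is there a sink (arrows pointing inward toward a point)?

Q1

The sink sits at approximately (2.8, 2.6), which lies in quadrant Q1. The divergence there is about -5, negative as expected for a sink.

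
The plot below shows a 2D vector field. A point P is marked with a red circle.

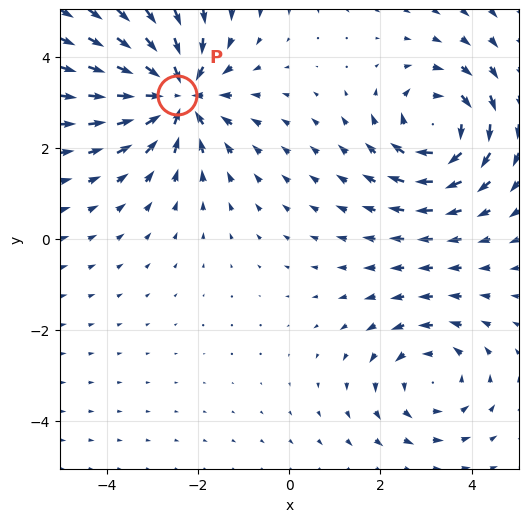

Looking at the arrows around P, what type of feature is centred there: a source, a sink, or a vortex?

At P (-2.5, 3.2) the arrows converge inward. Divergence about -5, curl ≈0 — negative divergence with near-zero curl is a sink.

sink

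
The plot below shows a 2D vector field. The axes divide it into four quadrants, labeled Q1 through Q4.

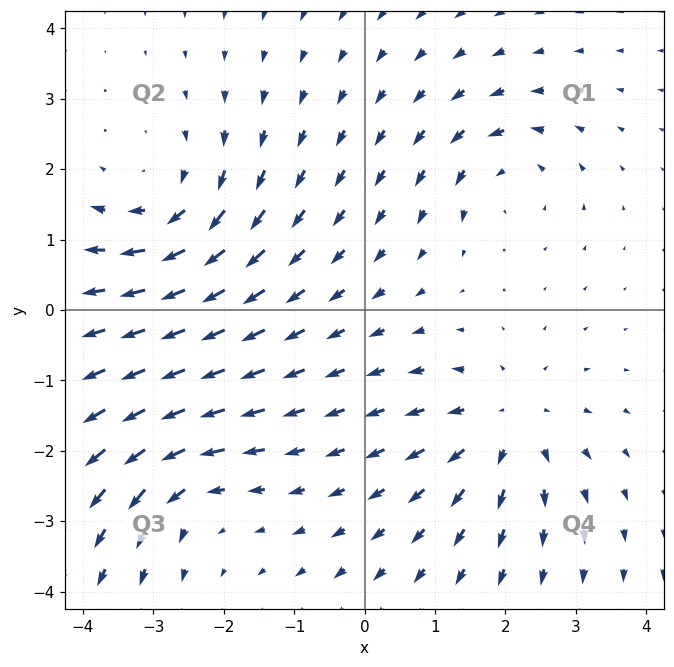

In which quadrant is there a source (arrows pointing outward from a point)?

Q4

The source sits at approximately (2.0, -1.6), which lies in quadrant Q4. The divergence there is about +4, positive as expected for a source.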